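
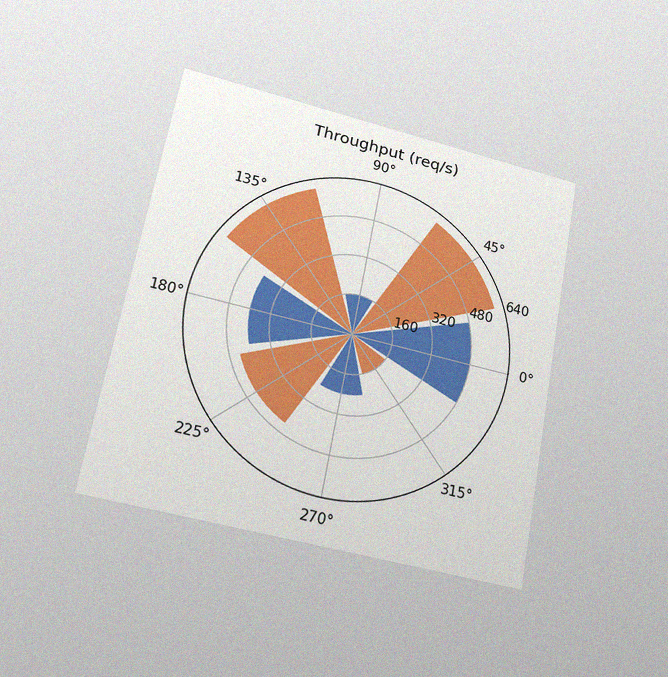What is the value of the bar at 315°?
The chart is tilted about 11° clockwise and viewed at a slight angle, with some photo noise. The bar at 315° reaches 160req/s on the radial axis.

160req/s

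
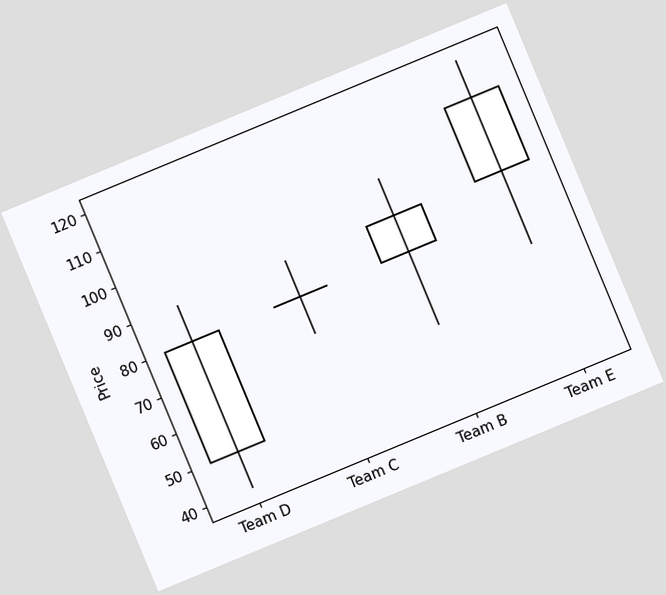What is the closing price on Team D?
The chart is tilted about 23° counter-clockwise. The Team D candle closes at 80.

80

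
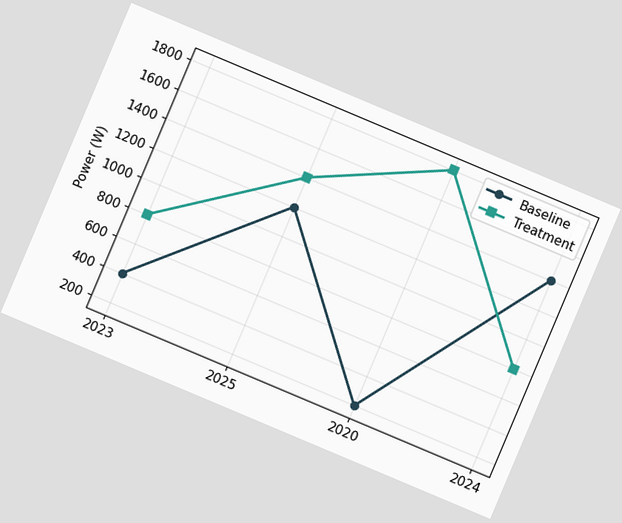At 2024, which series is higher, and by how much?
The chart is tilted about 23° clockwise. At 2024, Baseline sits above the other line by 600W.

Baseline, by 600W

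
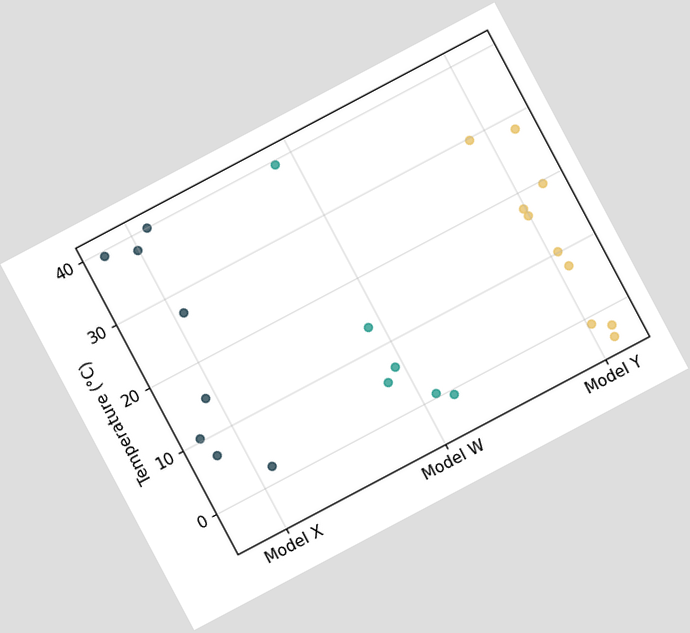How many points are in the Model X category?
8

The chart is tilted about 28° counter-clockwise. Counting the markers in the Model X column gives 8.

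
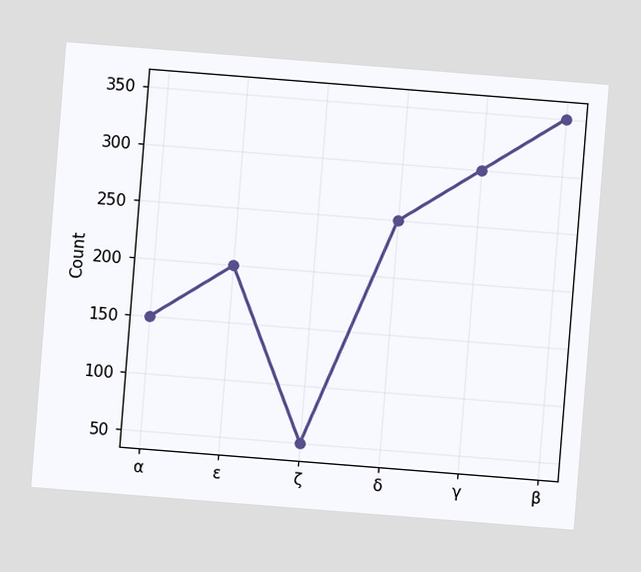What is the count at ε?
The chart is tilted about 5° clockwise. At ε, the line is at 200.

200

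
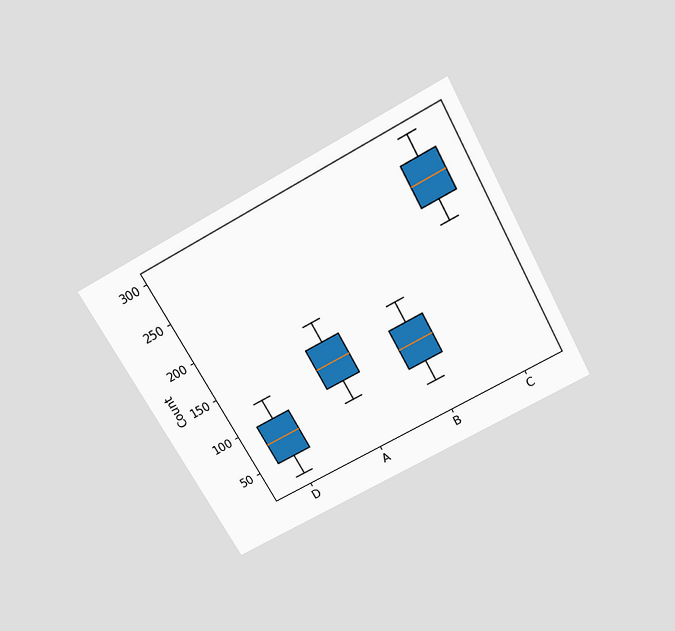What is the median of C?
250

The chart is tilted about 29° counter-clockwise and viewed slightly from above. The median line in the C box sits at 250.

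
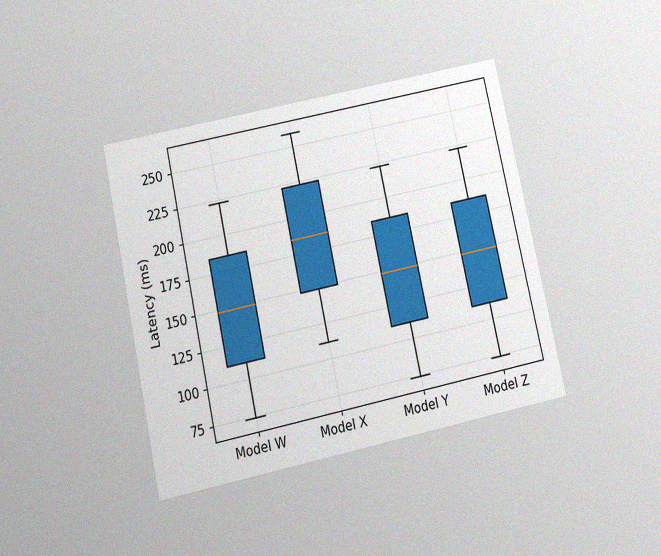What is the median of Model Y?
The chart is tilted about 12° counter-clockwise and viewed slightly from below, with some photo noise. The median line in the Model Y box sits at 148ms.

148ms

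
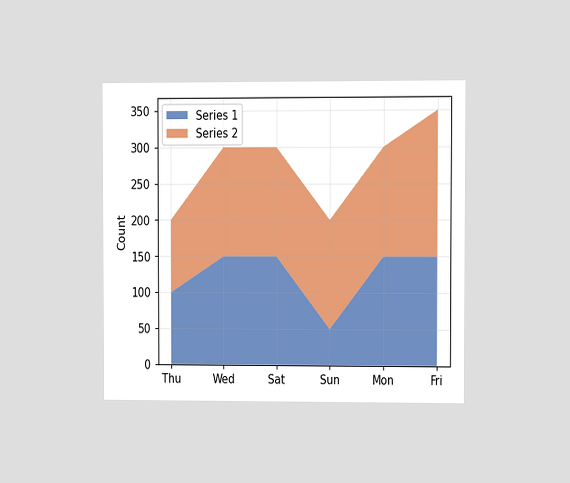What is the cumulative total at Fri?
350

The chart is viewed at a slight angle. The stacked total at Fri reaches 350.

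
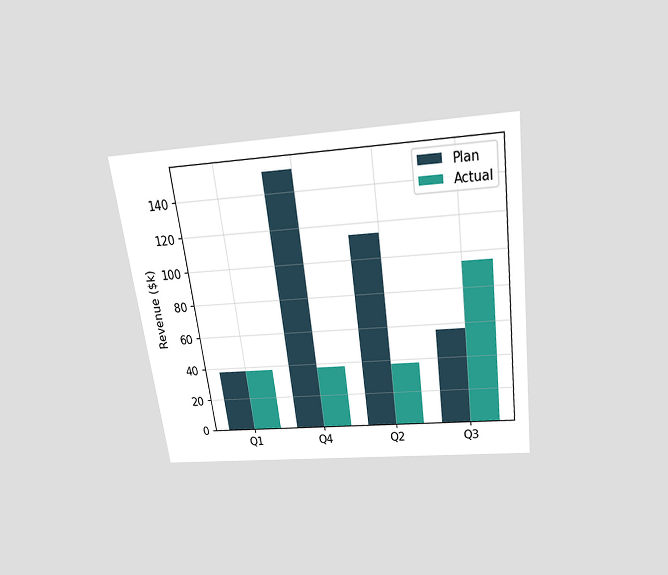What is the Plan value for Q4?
$152k

The chart is tilted about 8° counter-clockwise and viewed slightly from above. The Plan bar at Q4 reaches $152k on the y-axis.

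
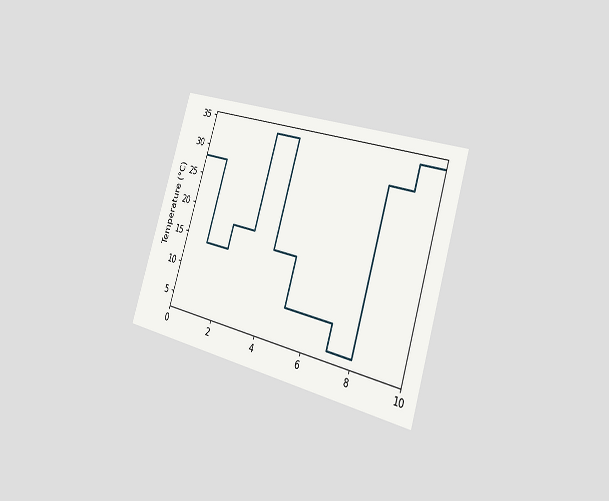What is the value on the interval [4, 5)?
16°C

The chart is tilted about 17° clockwise and viewed slightly from the right. On [4, 5) the step sits at 16°C.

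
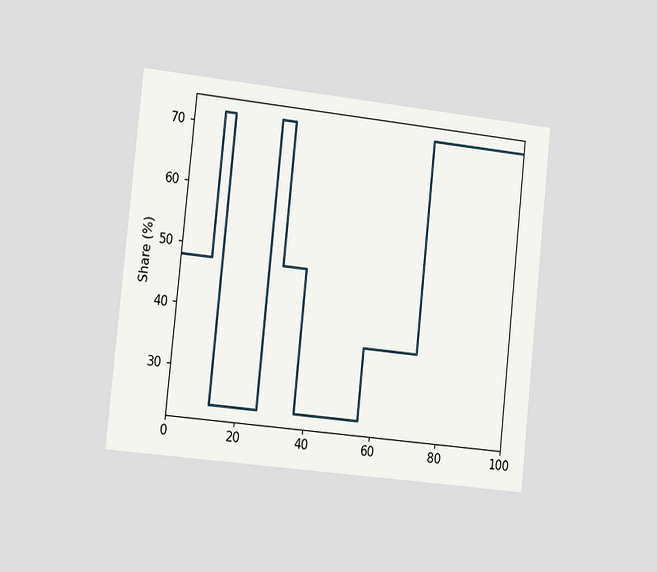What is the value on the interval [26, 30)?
72%

The chart is tilted about 6° clockwise and viewed slightly from the left. On [26, 30) the step sits at 72%.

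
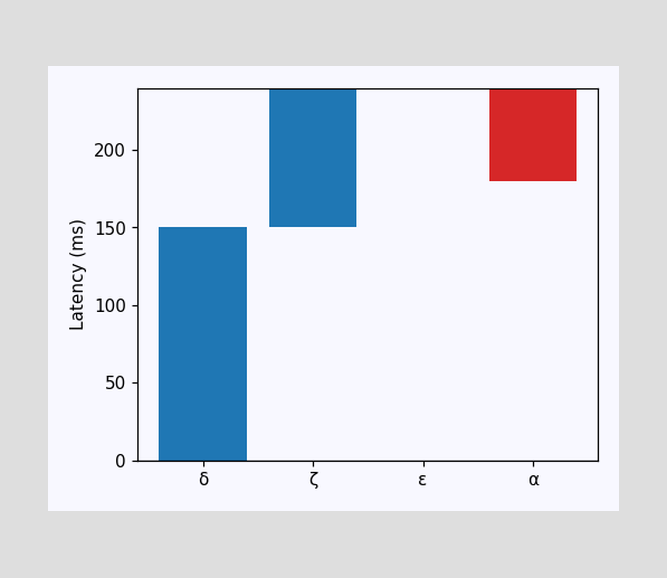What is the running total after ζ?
After ζ the running total reaches 240ms.

240ms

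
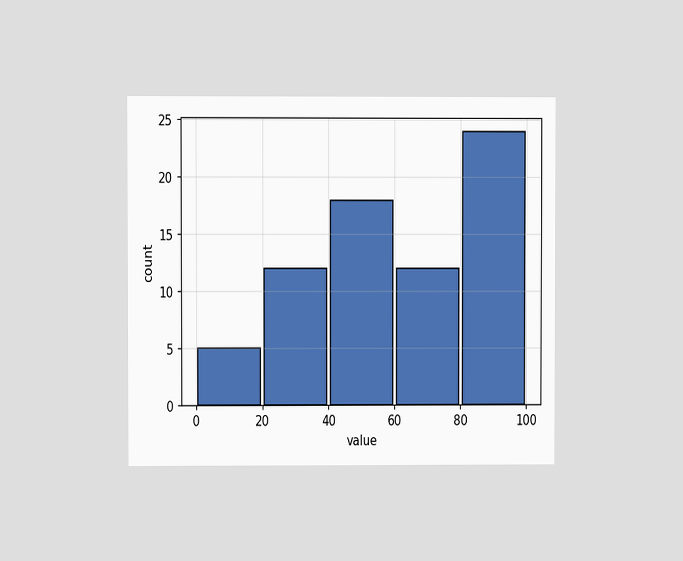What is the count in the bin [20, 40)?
The chart is viewed at a slight angle. The [20, 40) bin has height 12.

12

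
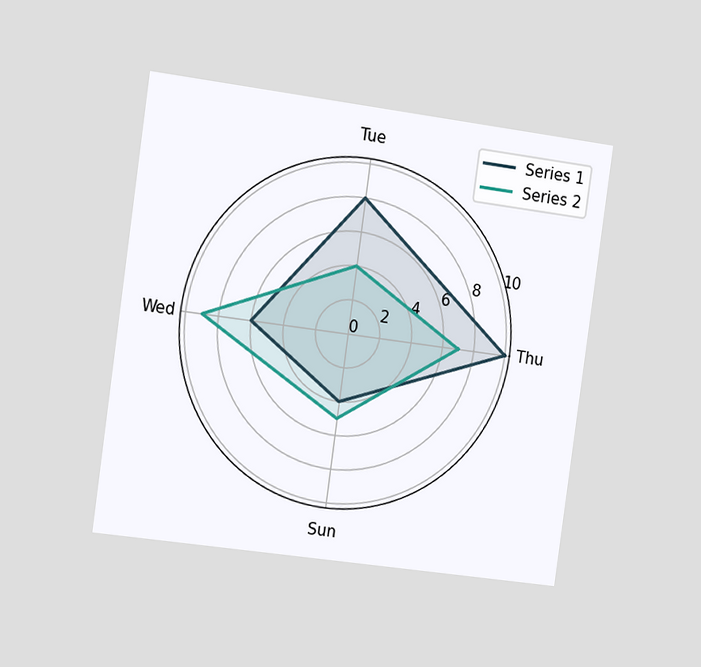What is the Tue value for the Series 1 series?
The chart is tilted about 8° clockwise and viewed slightly from the left. On the Tue axis, Series 1 reaches 8.

8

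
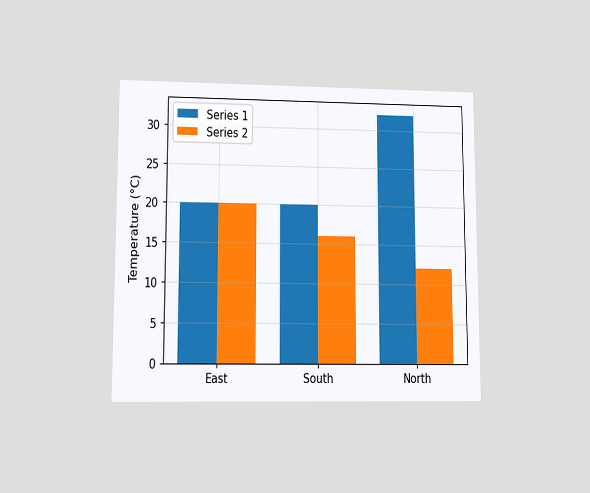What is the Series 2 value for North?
The chart is viewed at a slight angle. The Series 2 bar at North reaches 12°C on the y-axis.

12°C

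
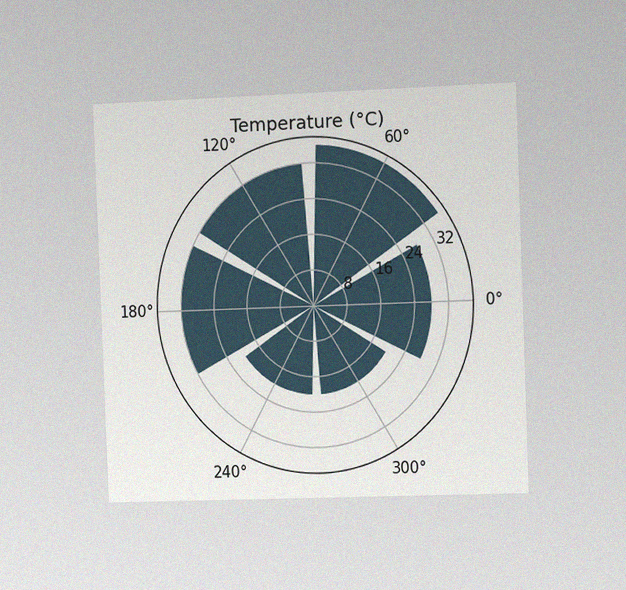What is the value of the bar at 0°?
The chart is tilted about 2° counter-clockwise and viewed slightly from the right, with some photo noise. The bar at 0° reaches 28°C on the radial axis.

28°C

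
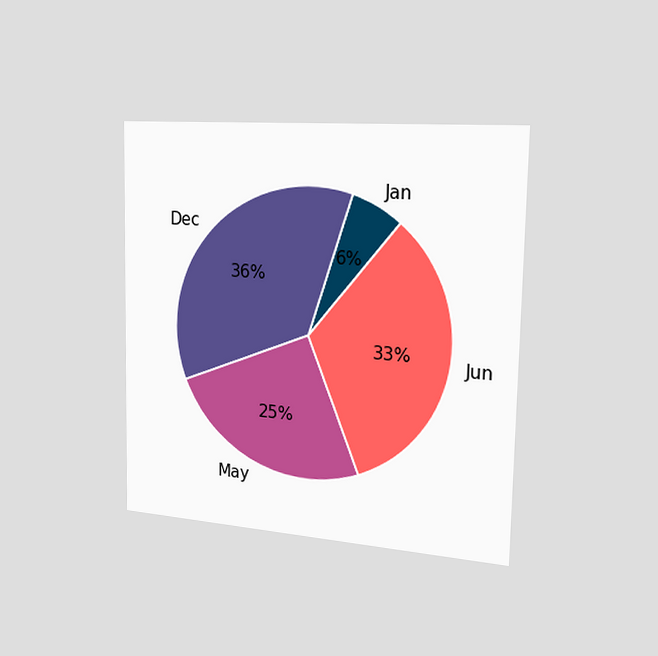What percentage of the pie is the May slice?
The chart is viewed slightly from the right. The May slice takes up 25% of the pie.

25%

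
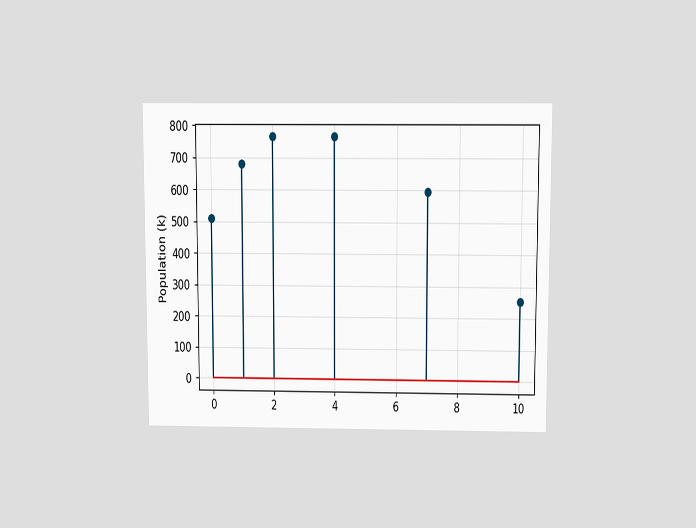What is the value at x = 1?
The chart is viewed slightly from above. The stem at x=1 reaches 680k.

680k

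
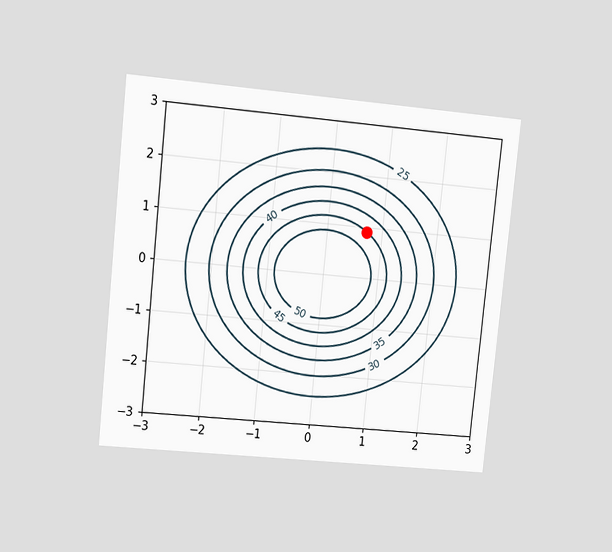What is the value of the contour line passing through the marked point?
The chart is tilted about 6° clockwise and viewed at a slight angle. The marked point sits on the contour labelled 45.

45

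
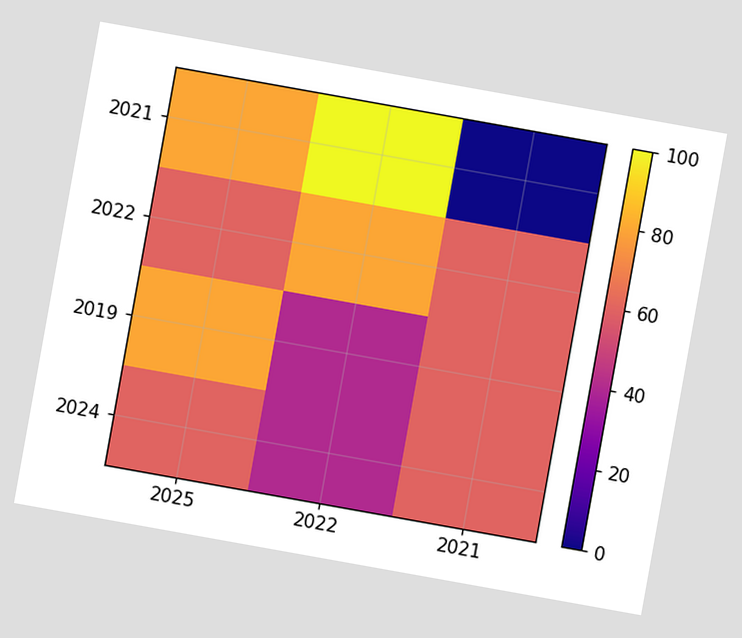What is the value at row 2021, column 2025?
80

The chart is tilted about 10° clockwise. Matching cell (2021, 2025) against the colorbar gives 80.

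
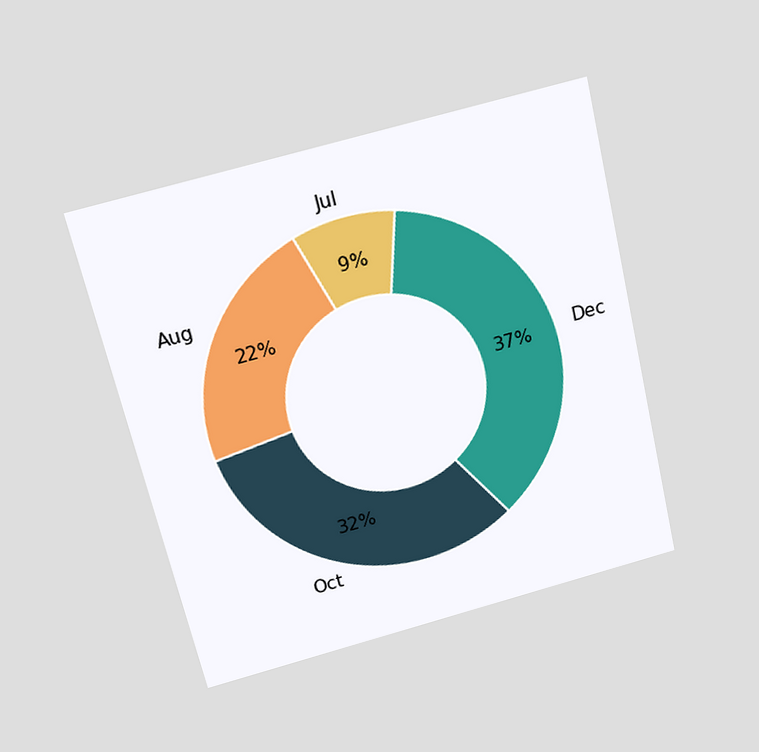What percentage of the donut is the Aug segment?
22%

The chart is tilted about 13° counter-clockwise and viewed slightly from above. The Aug segment takes up 22% of the ring.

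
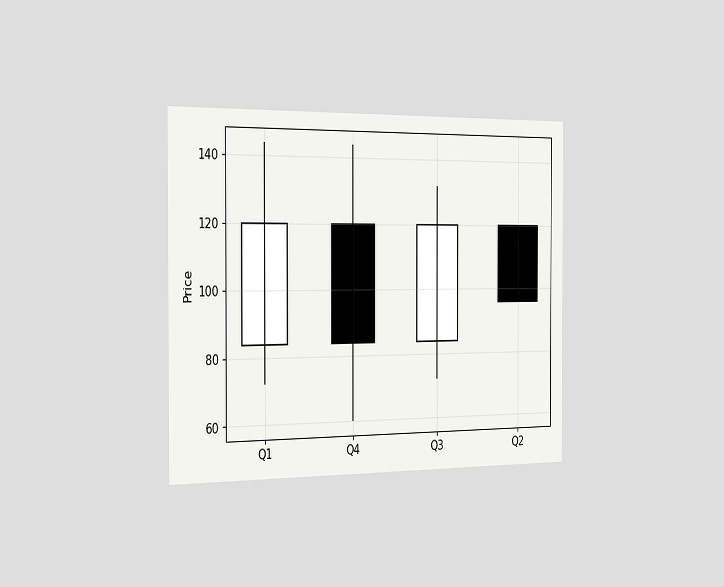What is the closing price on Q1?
The chart is viewed slightly from the left. The Q1 candle closes at 120.

120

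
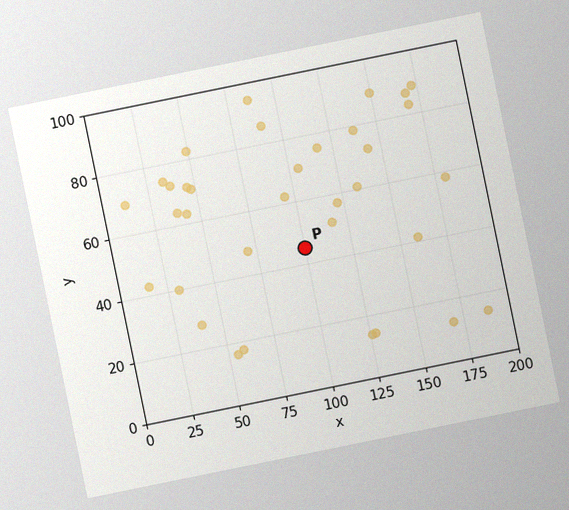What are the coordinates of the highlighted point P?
The chart is tilted about 12° counter-clockwise, with some photo noise. Following the gridlines from P to each axis, P sits at (100, 45).

(100, 45)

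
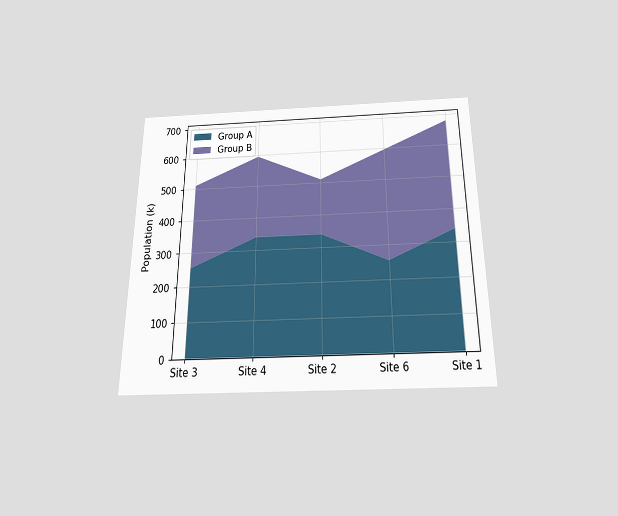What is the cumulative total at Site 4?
595k

The chart is viewed slightly from below. The stacked total at Site 4 reaches 595k.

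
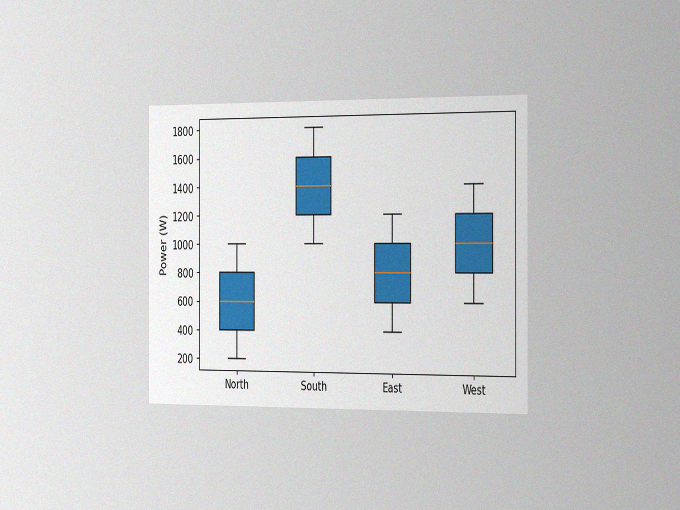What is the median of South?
1400W

The chart is viewed slightly from the right, with some photo noise. The median line in the South box sits at 1400W.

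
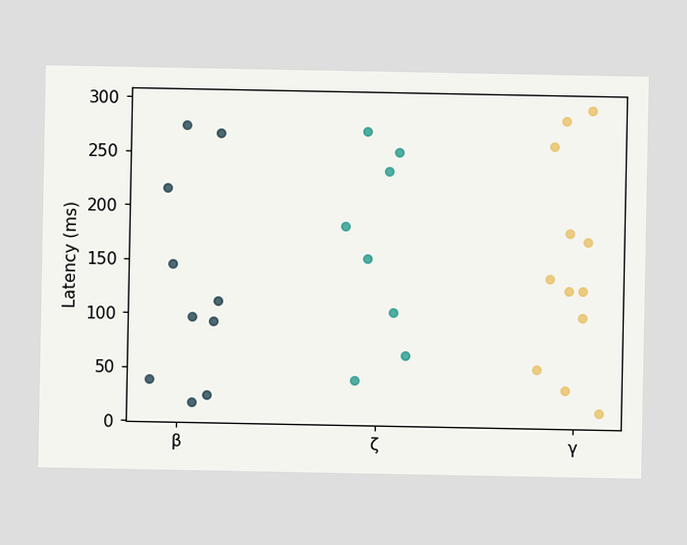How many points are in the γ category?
12

Counting the markers in the γ column gives 12.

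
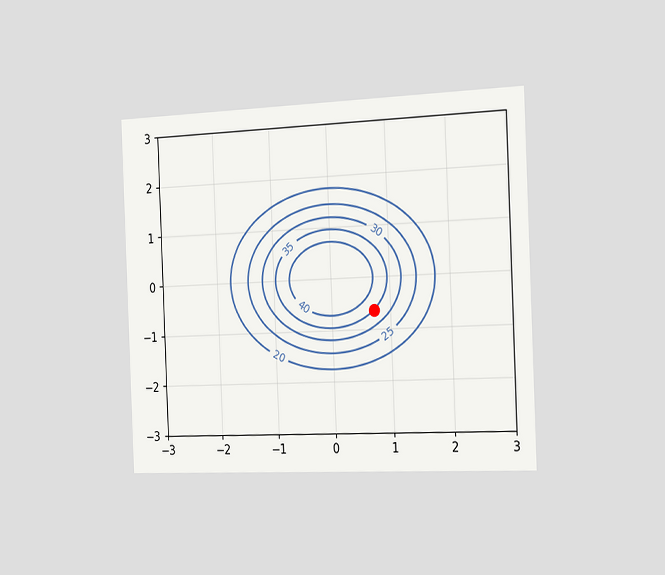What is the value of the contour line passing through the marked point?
35

The chart is tilted about 2° counter-clockwise and viewed slightly from the right. The marked point sits on the contour labelled 35.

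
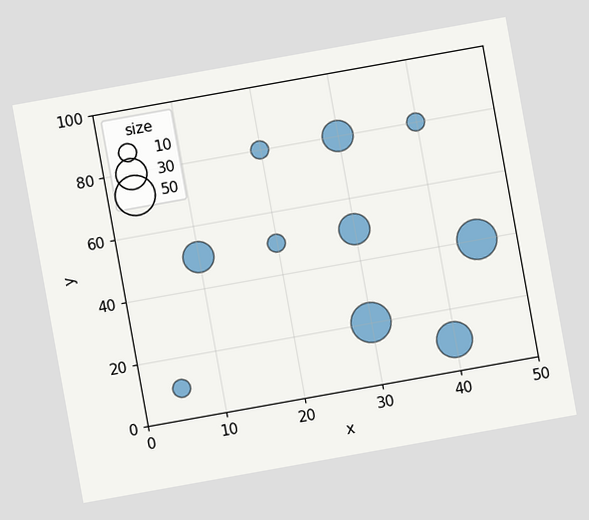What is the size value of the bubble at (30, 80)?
The chart is tilted about 10° counter-clockwise. Matching the bubble at (30, 80) against the size legend gives 30.

30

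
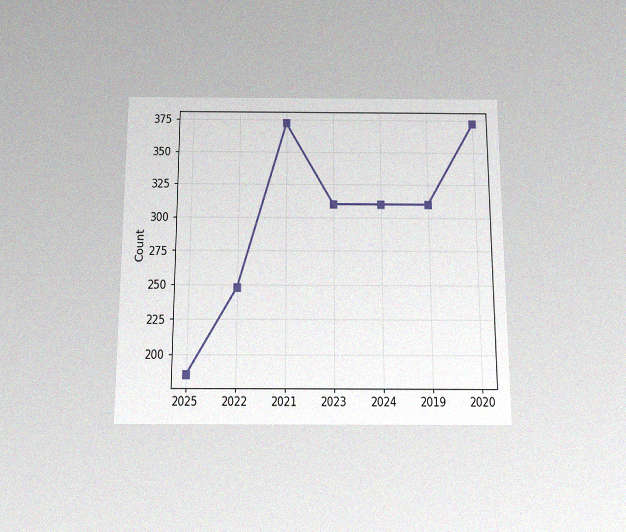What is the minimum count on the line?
The chart is viewed slightly from below, with some photo noise. The lowest point is at 2025, and reading across to the y-axis gives 186.

186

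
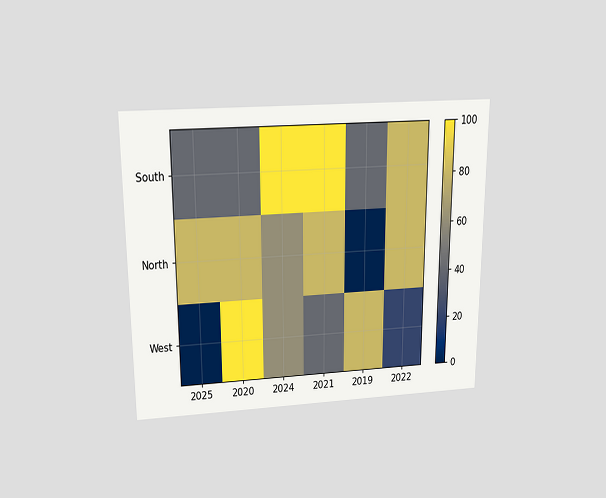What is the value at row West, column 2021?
40

The chart is viewed slightly from above. Matching cell (West, 2021) against the colorbar gives 40.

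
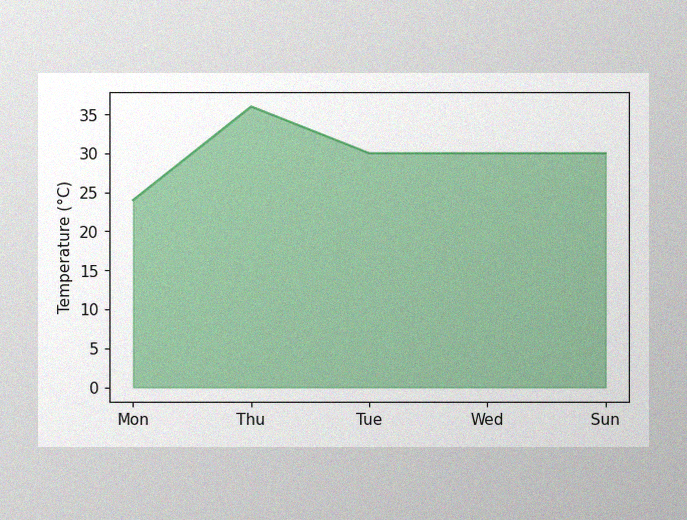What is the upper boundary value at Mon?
The image has some photo noise and uneven lighting. At Mon the upper boundary is at 24°C.

24°C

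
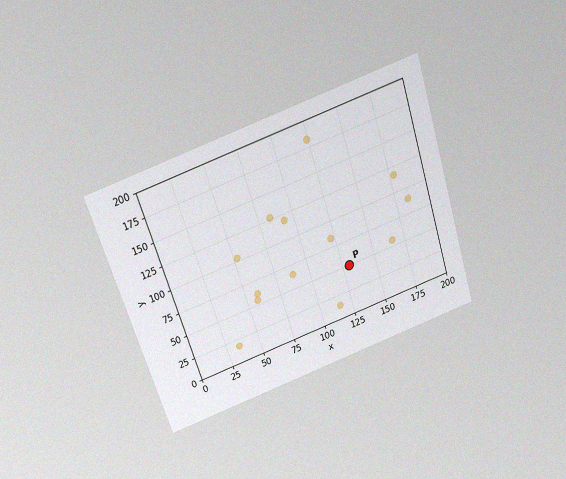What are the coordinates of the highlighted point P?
The chart is tilted about 18° counter-clockwise and viewed slightly from above, with some photo noise. Following the gridlines from P to each axis, P sits at (130, 50).

(130, 50)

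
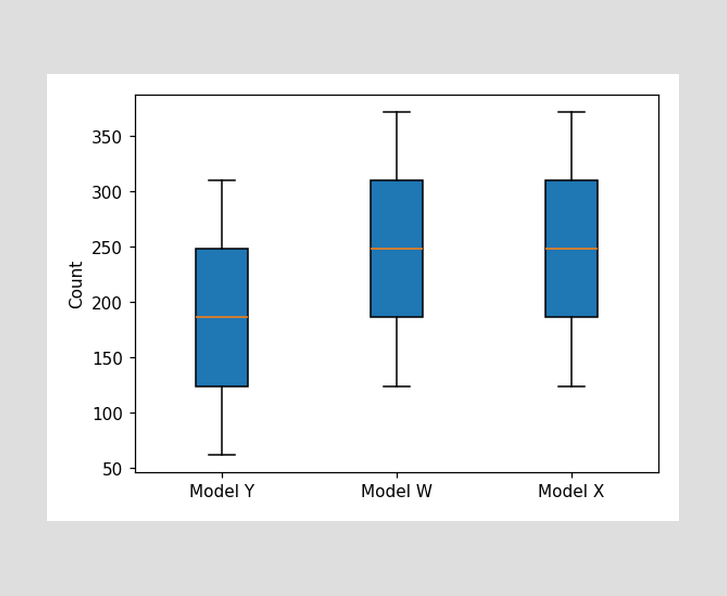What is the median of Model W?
The median line in the Model W box sits at 248.

248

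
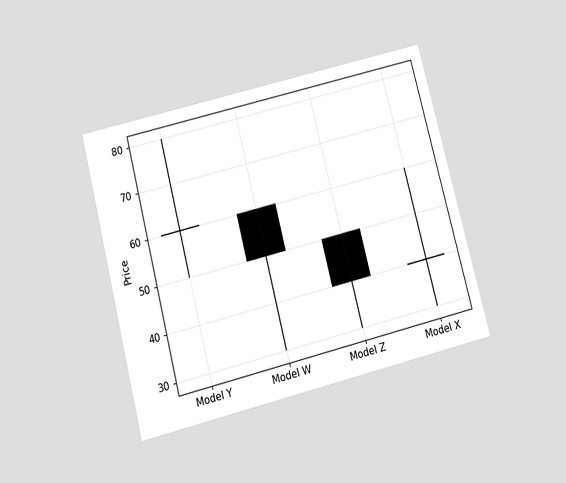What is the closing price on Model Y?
60

The chart is tilted about 14° counter-clockwise and viewed slightly from below. The Model Y candle closes at 60.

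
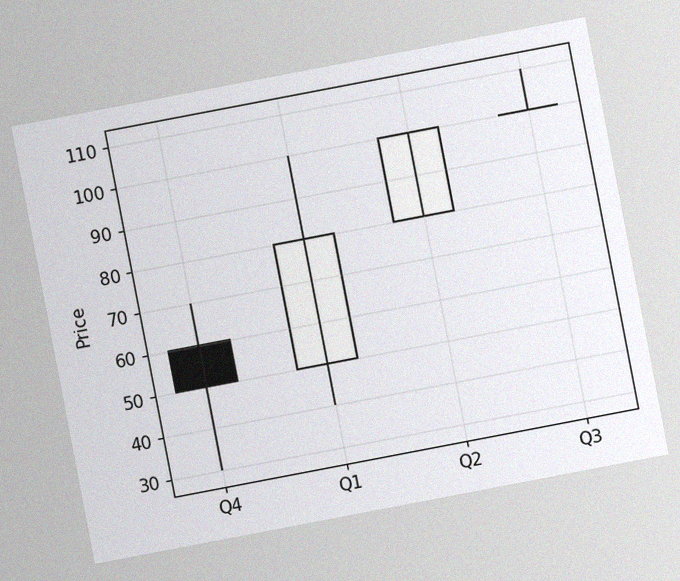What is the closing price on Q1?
80

The chart is tilted about 11° counter-clockwise, with some photo noise. The Q1 candle closes at 80.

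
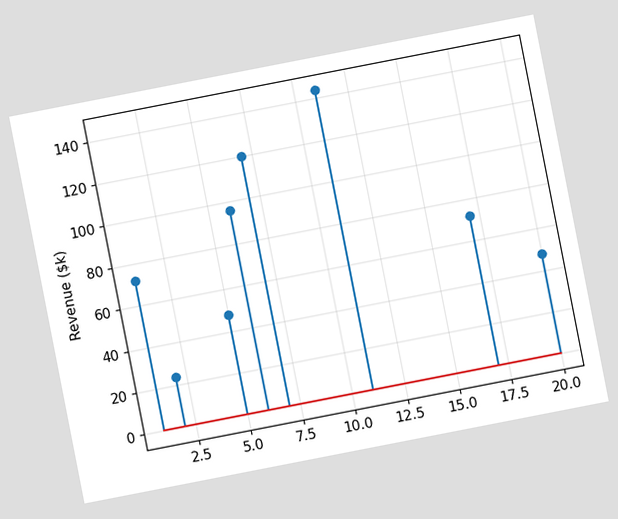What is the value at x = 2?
$24k

The chart is tilted about 11° counter-clockwise. The stem at x=2 reaches $24k.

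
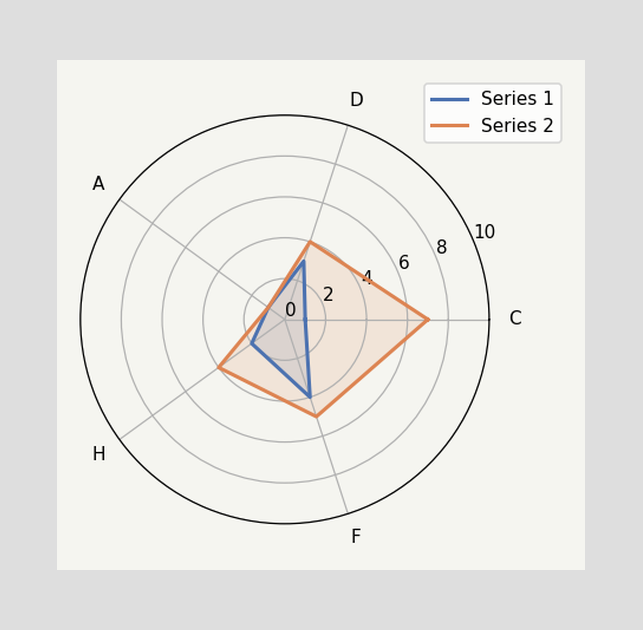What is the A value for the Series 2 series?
1

On the A axis, Series 2 reaches 1.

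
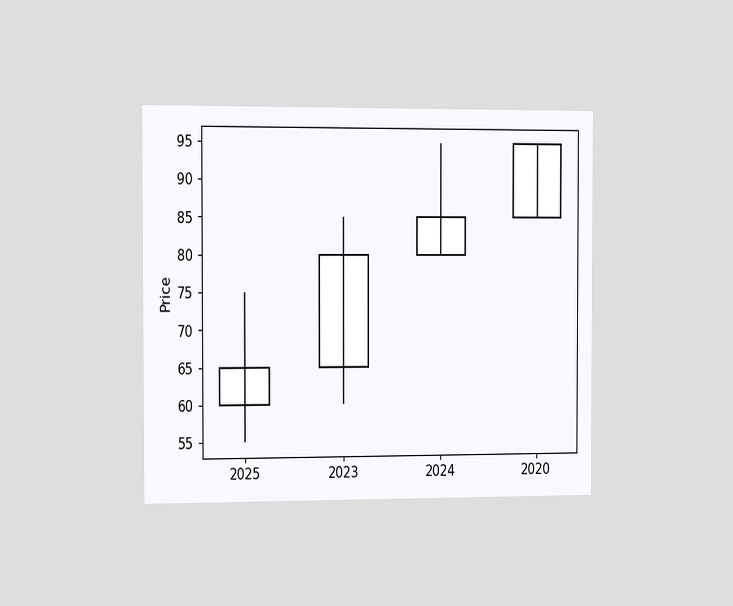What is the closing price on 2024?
85

The chart is viewed slightly from the left. The 2024 candle closes at 85.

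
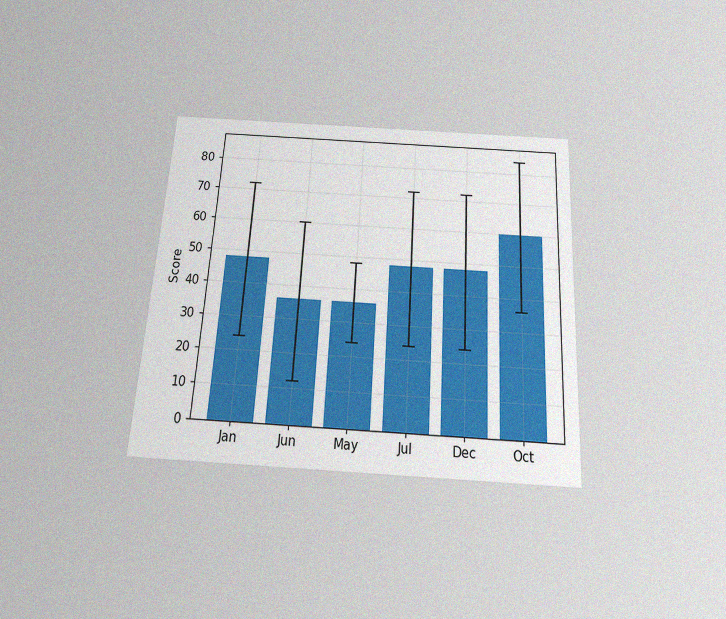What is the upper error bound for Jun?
60

The chart is tilted about 3° clockwise and viewed slightly from below, with some photo noise. The Jun bar's upper whisker reaches 60.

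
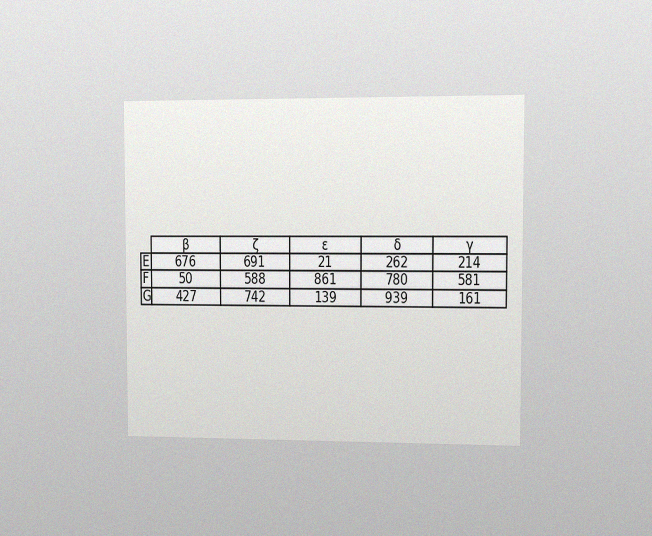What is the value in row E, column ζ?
The chart is viewed at a slight angle, with some photo noise. The (E, ζ) cell reads 691.

691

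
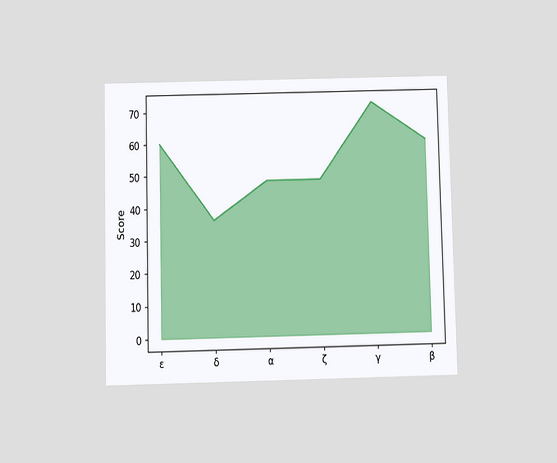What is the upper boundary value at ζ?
The chart is viewed slightly from below. At ζ the upper boundary is at 48.

48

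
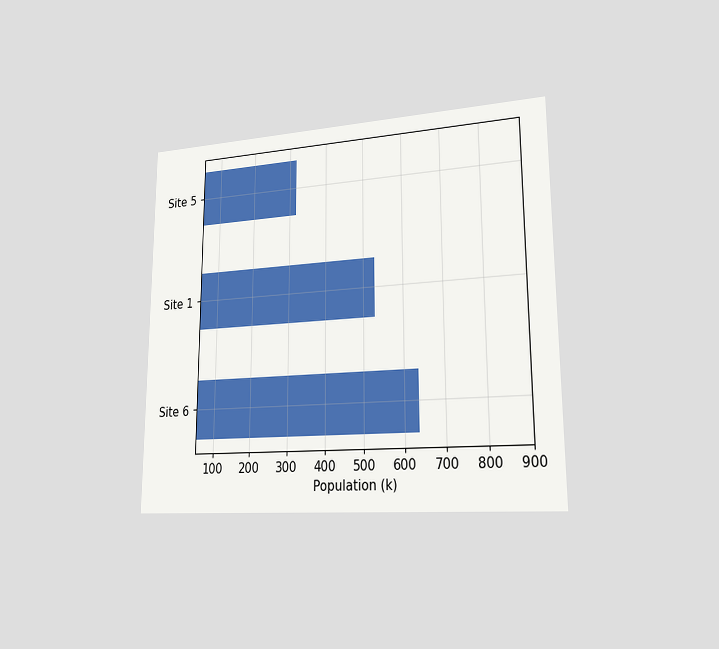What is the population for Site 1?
The chart is viewed slightly from the right. Reading along the chart's x-axis, the Site 1 bar reaches 530k.

530k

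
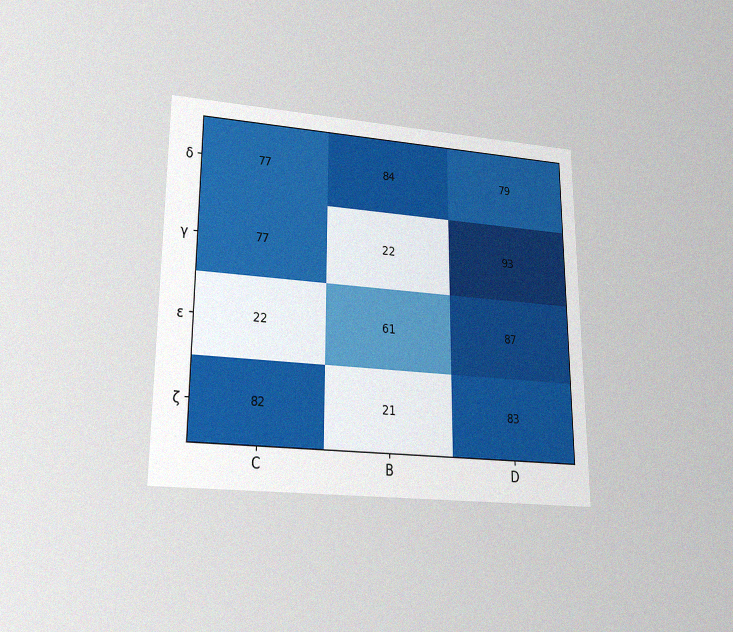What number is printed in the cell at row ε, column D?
The chart is viewed slightly from below, with some photo noise. The (ε, D) cell reads 87.

87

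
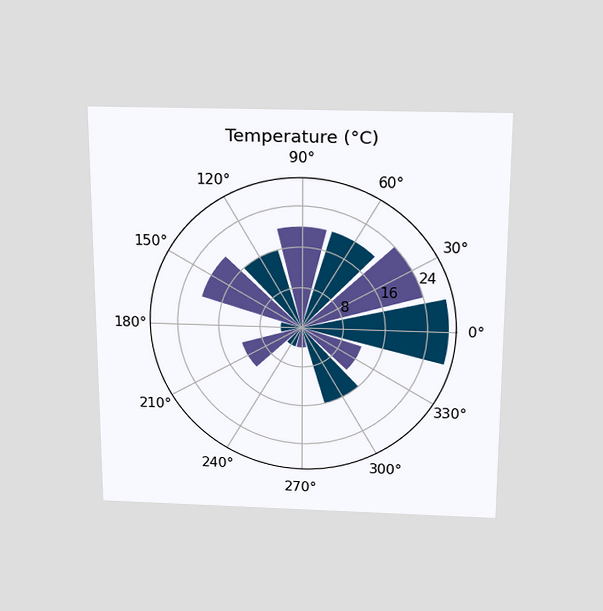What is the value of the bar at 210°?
The chart is viewed slightly from above. The bar at 210° reaches 12°C on the radial axis.

12°C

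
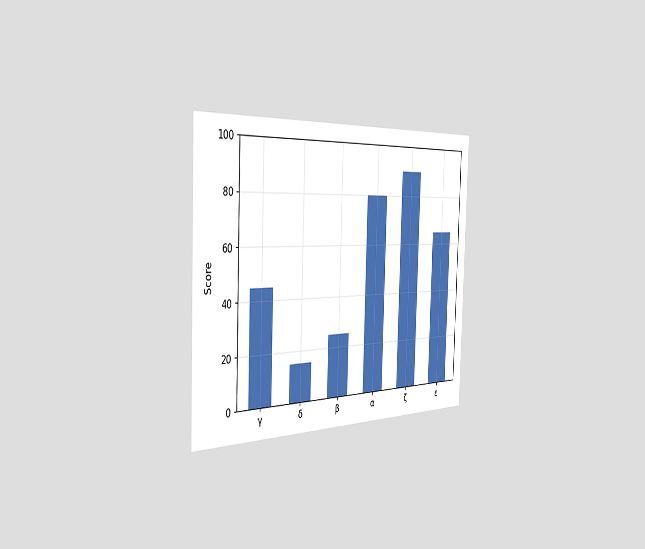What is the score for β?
The chart is tilted about 2° clockwise and viewed slightly from the left. Reading along the chart's y-axis, the β bar reaches 25.

25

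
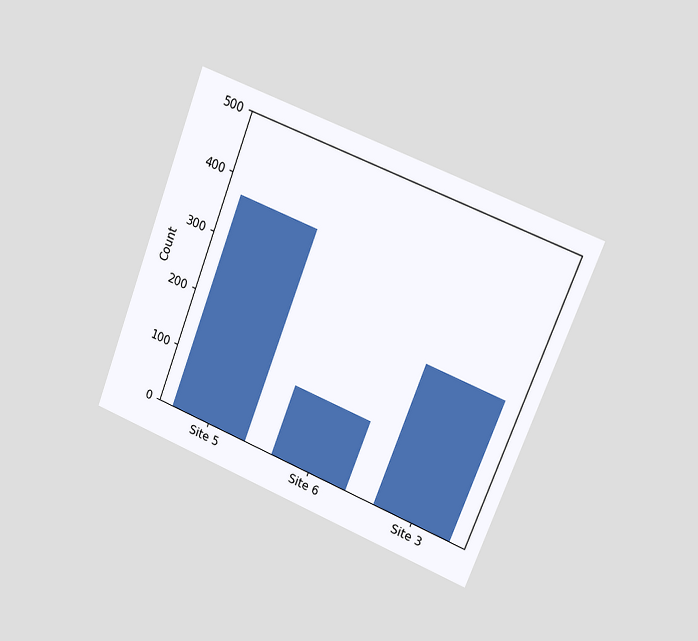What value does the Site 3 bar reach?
248

The chart is tilted about 21° clockwise and viewed slightly from the right. Reading along the chart's y-axis, the Site 3 bar reaches 248.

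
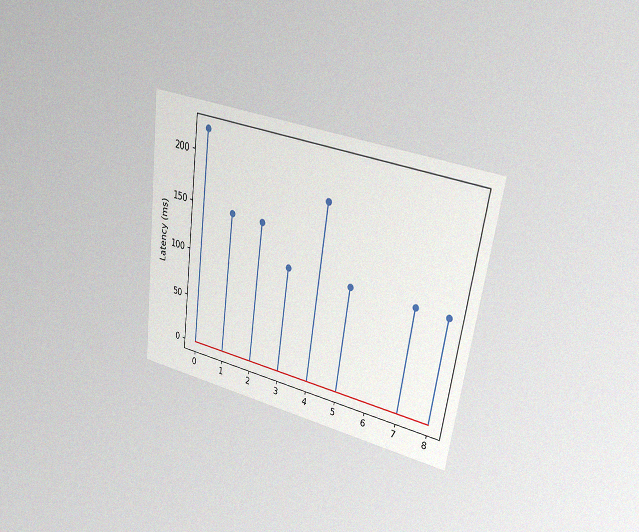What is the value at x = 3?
111ms

The chart is tilted about 8° clockwise and viewed at a slight angle, with some photo noise. The stem at x=3 reaches 111ms.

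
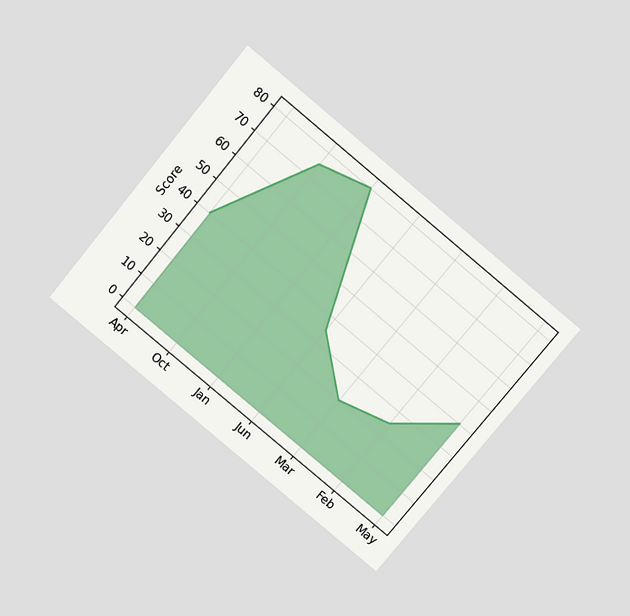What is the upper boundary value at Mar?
20

The chart is tilted about 40° clockwise and viewed slightly from above. At Mar the upper boundary is at 20.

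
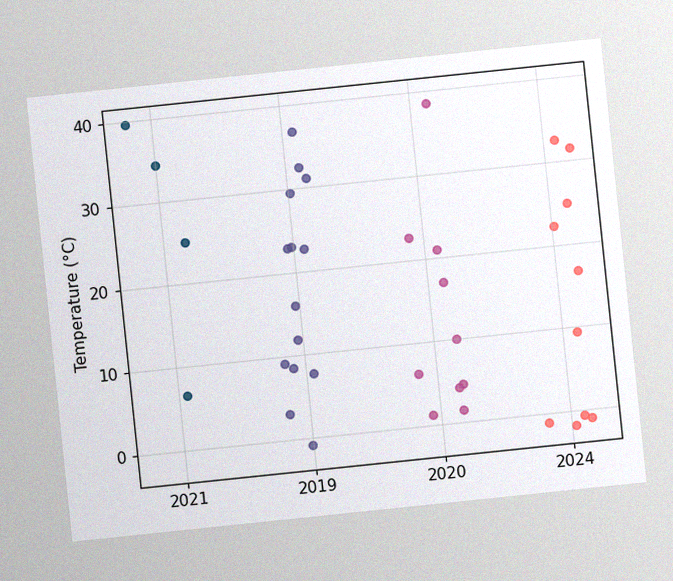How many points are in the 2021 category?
4

The chart is tilted about 6° counter-clockwise, with some photo noise. Counting the markers in the 2021 column gives 4.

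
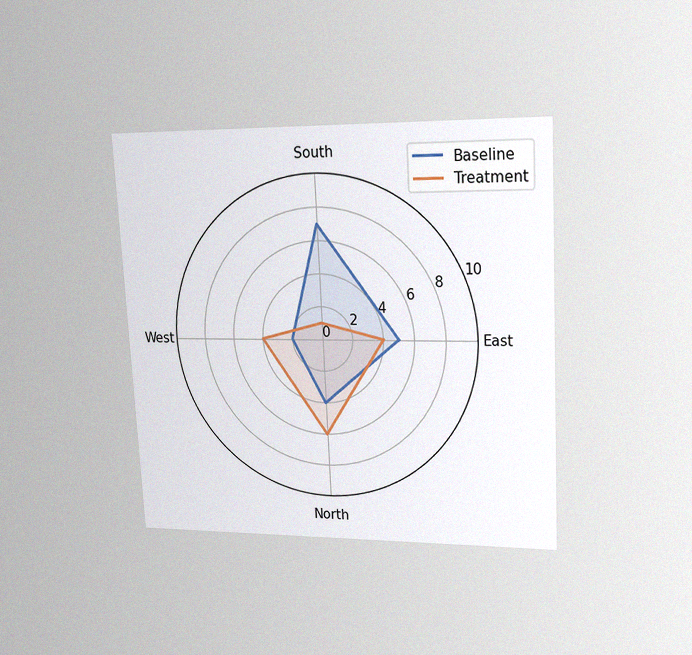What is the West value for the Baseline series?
The chart is tilted about 3° counter-clockwise and viewed at a slight angle, with some photo noise. On the West axis, Baseline reaches 2.

2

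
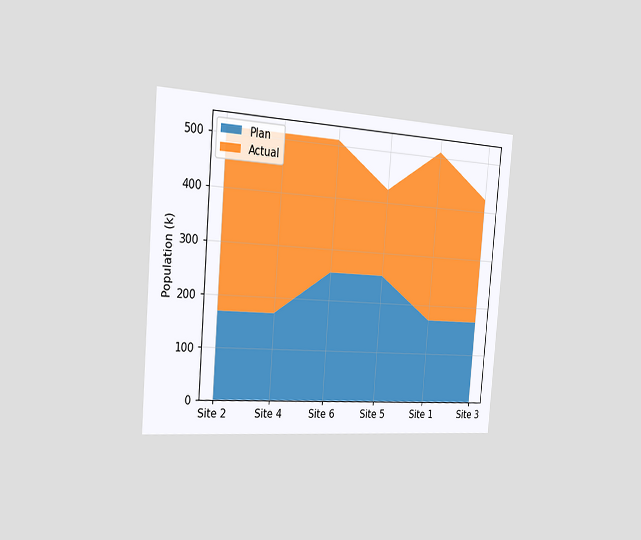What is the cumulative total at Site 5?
425k

The chart is tilted about 5° clockwise and viewed slightly from the left. The stacked total at Site 5 reaches 425k.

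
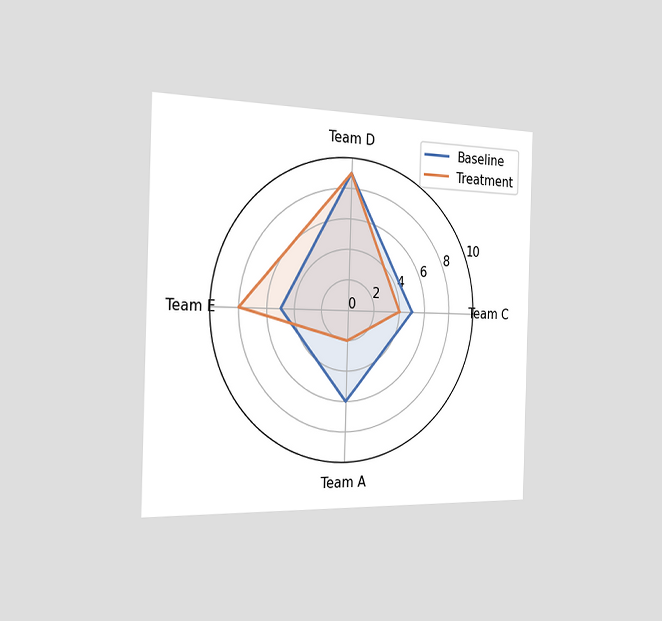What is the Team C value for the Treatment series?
The chart is viewed slightly from the left. On the Team C axis, Treatment reaches 4.

4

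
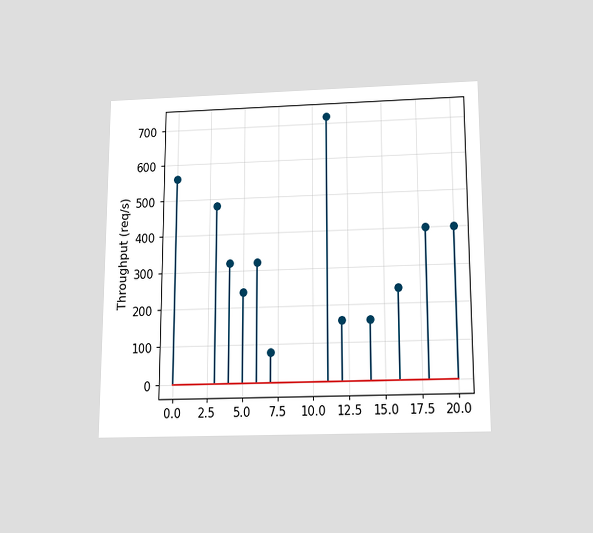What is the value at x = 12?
The chart is viewed slightly from below. The stem at x=12 reaches 160req/s.

160req/s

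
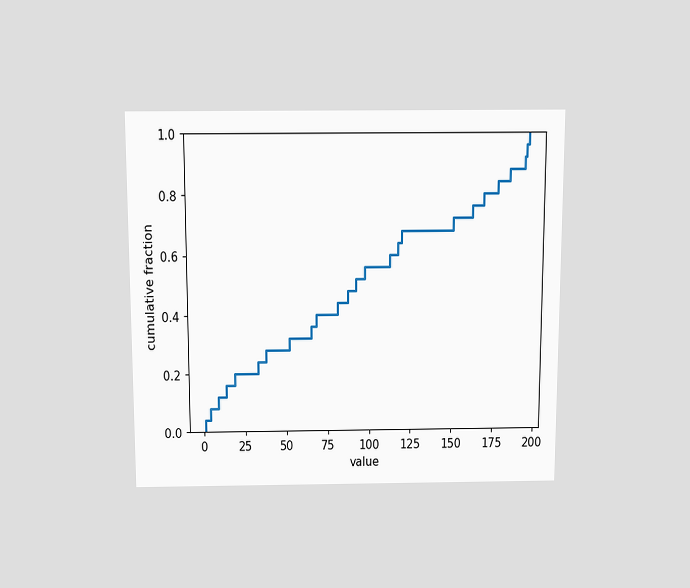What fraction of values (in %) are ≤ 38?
The chart is viewed slightly from above. At x=38 the ECDF step is at 28%.

28%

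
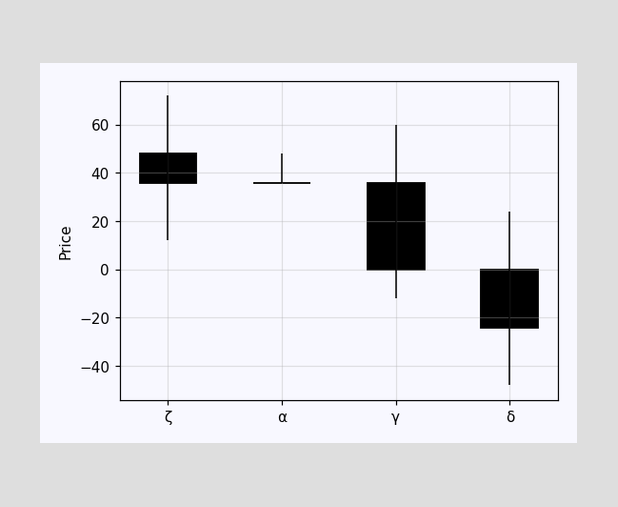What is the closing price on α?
36

The α candle closes at 36.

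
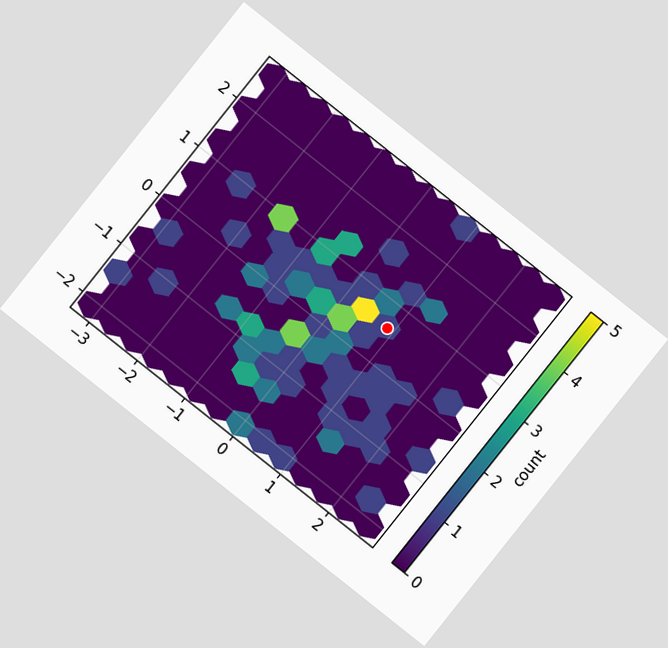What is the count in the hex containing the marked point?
The chart is tilted about 38° clockwise. The marked hex reads 1 on the colorbar.

1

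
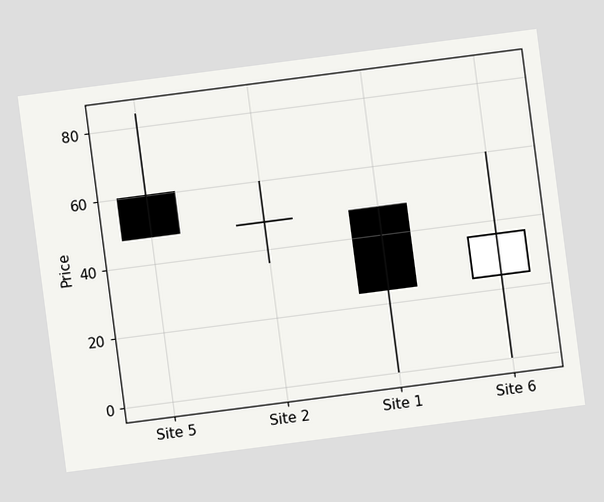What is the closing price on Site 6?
36

The chart is tilted about 7° counter-clockwise. The Site 6 candle closes at 36.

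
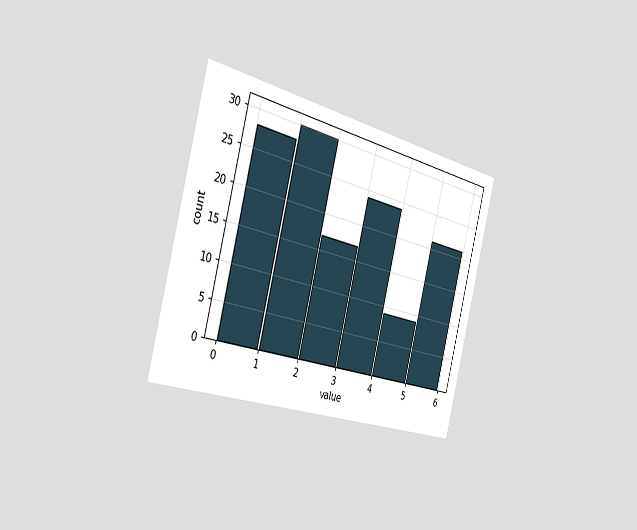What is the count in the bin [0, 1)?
The chart is tilted about 15° clockwise and viewed slightly from the left. The [0, 1) bin has height 28.

28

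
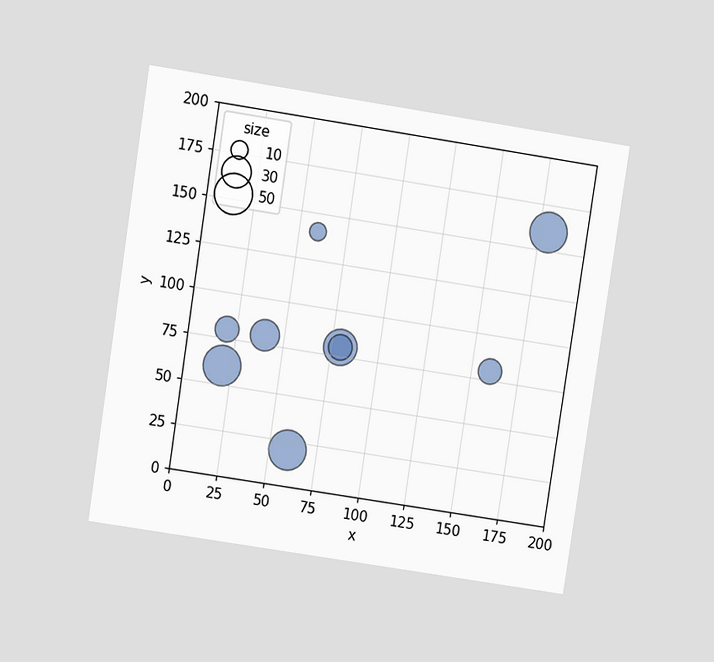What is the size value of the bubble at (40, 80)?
30

The chart is tilted about 9° clockwise and viewed at a slight angle. Matching the bubble at (40, 80) against the size legend gives 30.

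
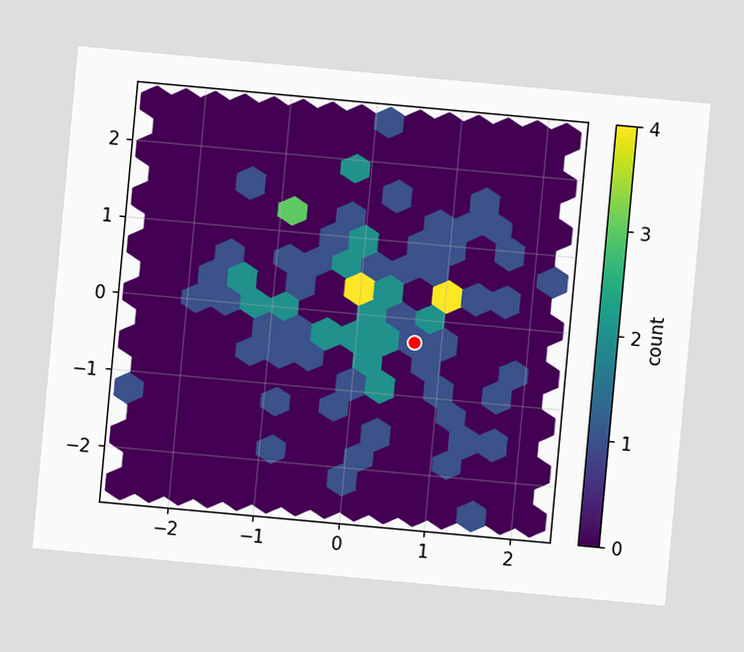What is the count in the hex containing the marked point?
The chart is tilted about 5° clockwise. The marked hex reads 1 on the colorbar.

1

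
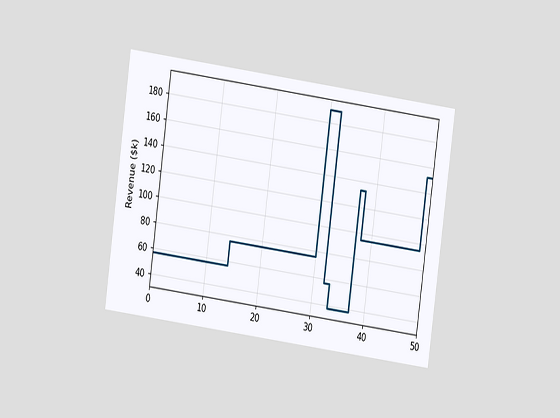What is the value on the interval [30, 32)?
$190k

The chart is tilted about 8° clockwise and viewed at a slight angle. On [30, 32) the step sits at $190k.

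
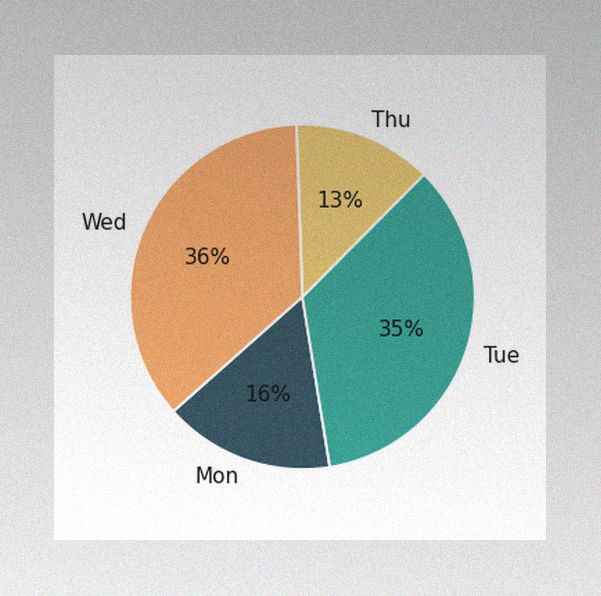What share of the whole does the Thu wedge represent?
13%

The image has some photo noise and uneven lighting. The Thu slice takes up 13% of the pie.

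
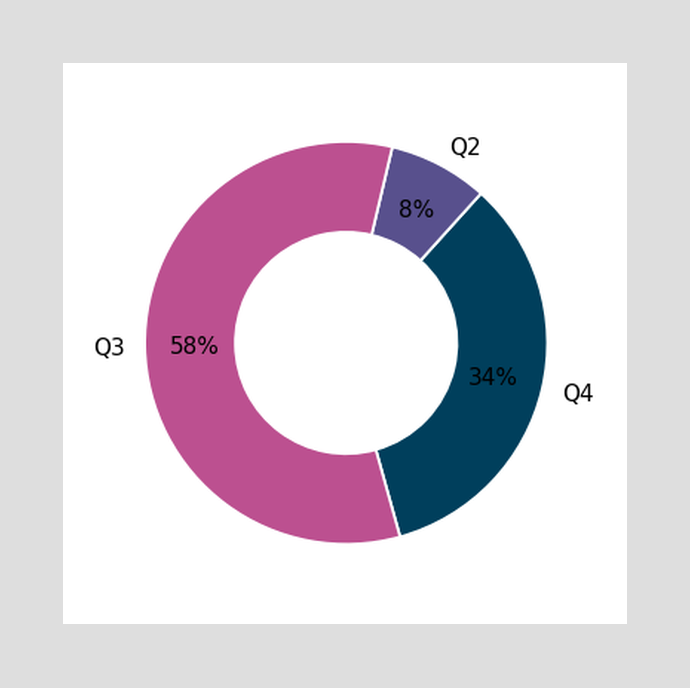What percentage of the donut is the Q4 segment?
The Q4 segment takes up 34% of the ring.

34%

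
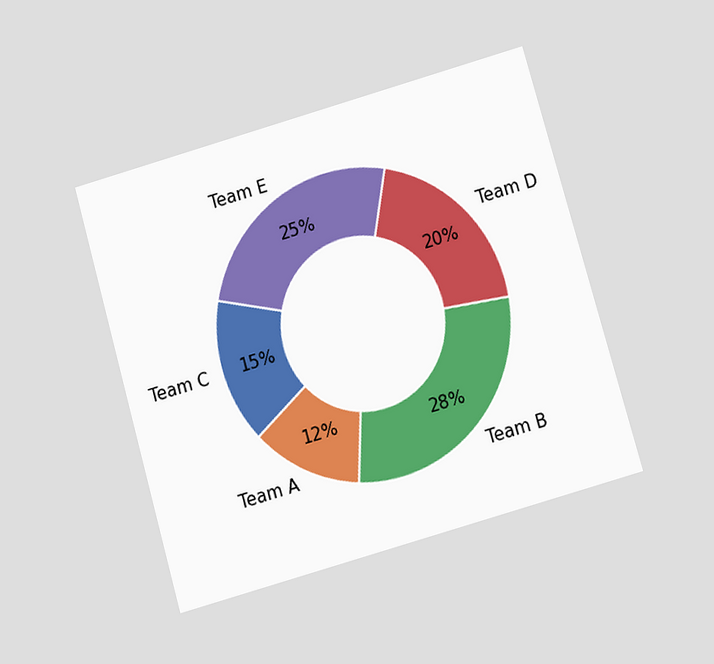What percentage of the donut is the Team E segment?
25%

The chart is tilted about 16° counter-clockwise and viewed slightly from below. The Team E segment takes up 25% of the ring.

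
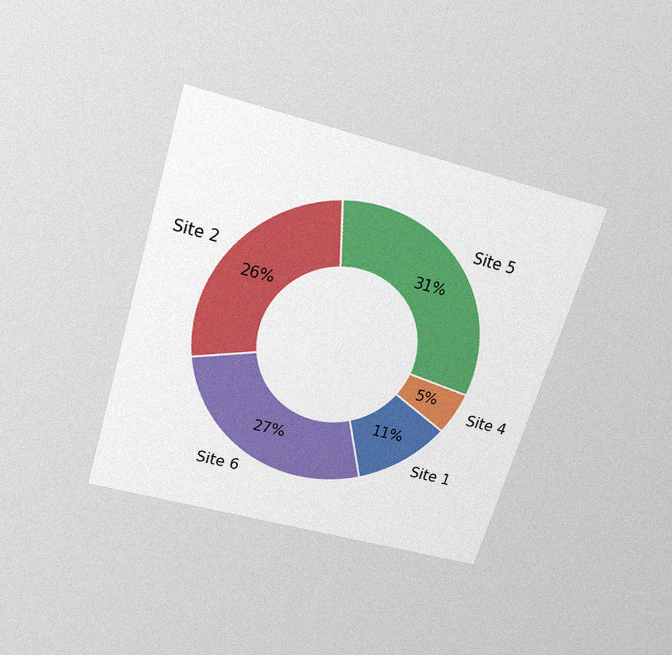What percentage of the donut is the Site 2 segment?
The chart is tilted about 17° clockwise and viewed slightly from above, with some photo noise. The Site 2 segment takes up 26% of the ring.

26%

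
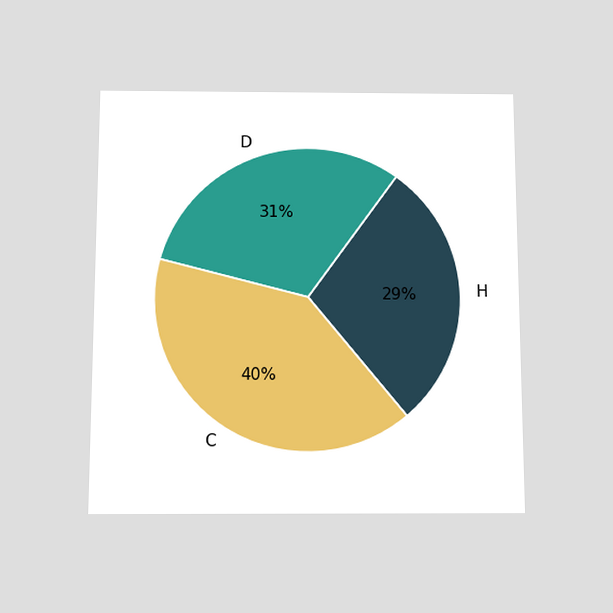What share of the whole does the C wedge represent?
The chart is viewed slightly from below. The C slice takes up 40% of the pie.

40%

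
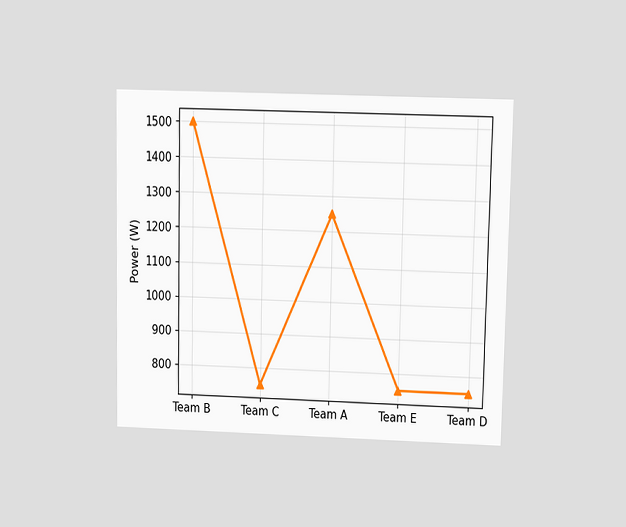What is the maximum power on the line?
1500W

The chart is viewed slightly from above. The highest point is at Team B, and reading across to the y-axis gives 1500W.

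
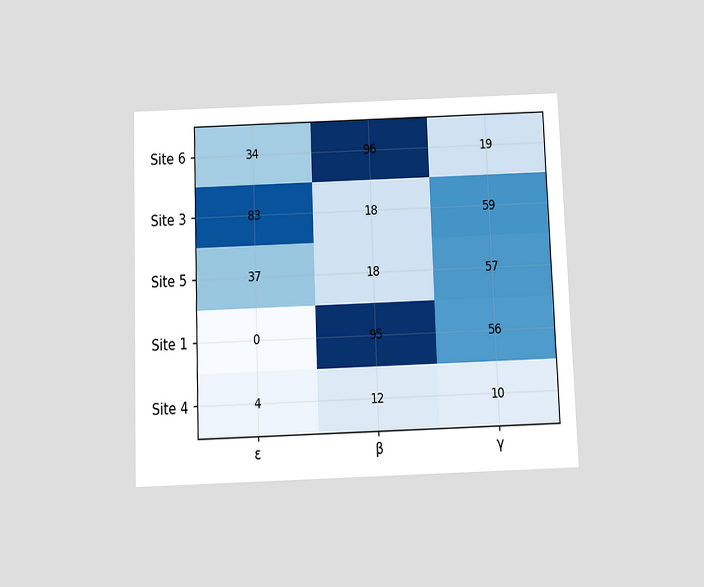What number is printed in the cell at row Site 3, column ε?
The chart is tilted about 2° counter-clockwise and viewed slightly from below. The (Site 3, ε) cell reads 83.

83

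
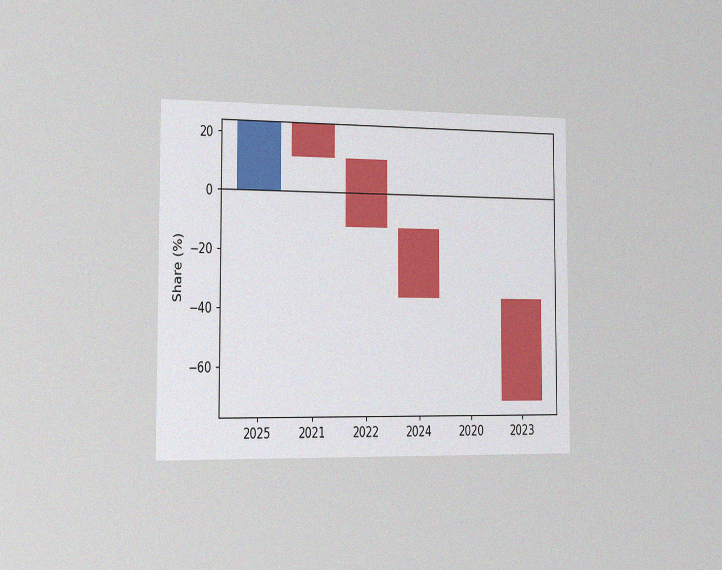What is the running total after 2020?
The chart is viewed slightly from the left, with some photo noise. After 2020 the running total reaches -36%.

-36%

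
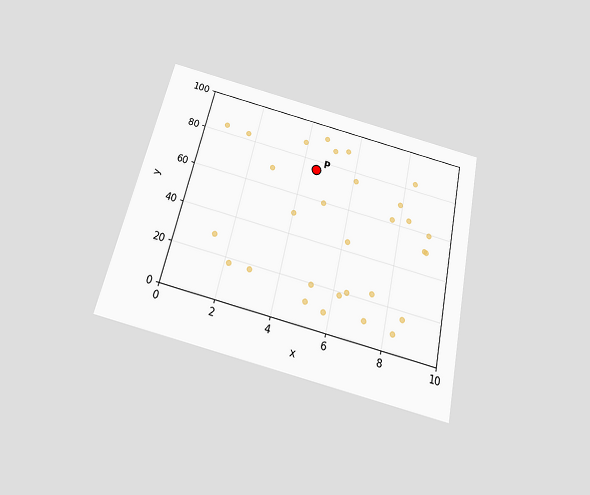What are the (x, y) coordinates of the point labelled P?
(4.5, 75)

The chart is tilted about 13° clockwise and viewed slightly from below. Following the gridlines from P to each axis, P sits at (4.5, 75).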